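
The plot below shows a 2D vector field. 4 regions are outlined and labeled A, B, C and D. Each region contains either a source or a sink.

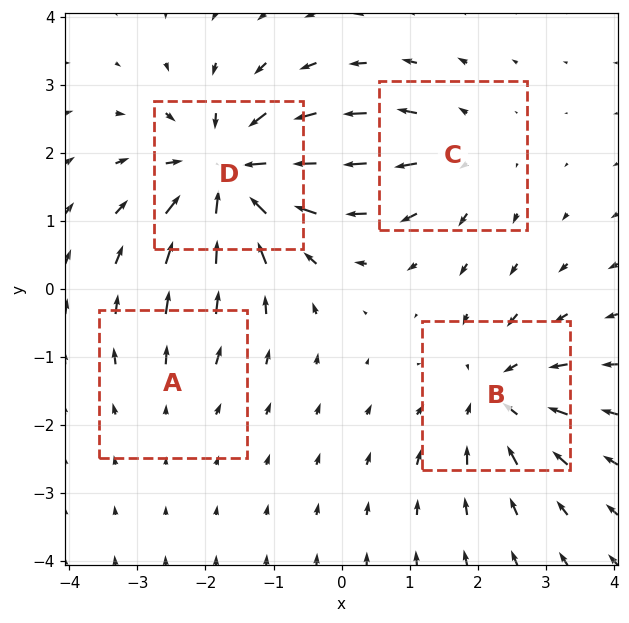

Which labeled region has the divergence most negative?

D

Divergence at each region's feature centre — A: about +2, B: about -5, C: about +4, D: about -7. Region D is most negative.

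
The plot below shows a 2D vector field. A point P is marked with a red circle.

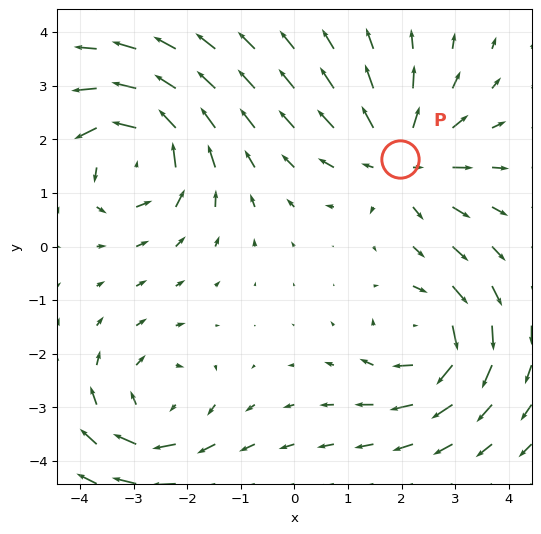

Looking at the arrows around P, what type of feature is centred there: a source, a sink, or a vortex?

At P (2.0, 1.6) the arrows spread outward. Divergence about +5, curl ≈0 — positive divergence with near-zero curl is a source.

source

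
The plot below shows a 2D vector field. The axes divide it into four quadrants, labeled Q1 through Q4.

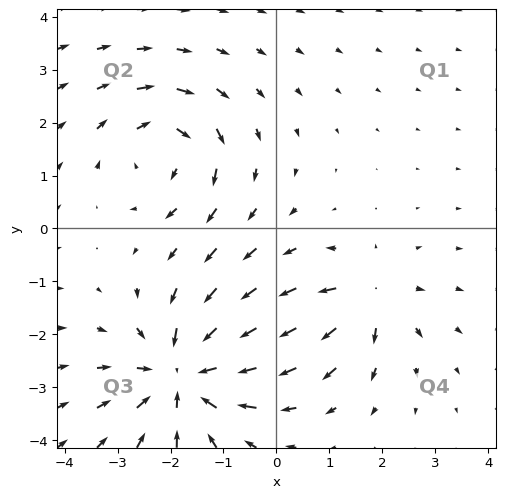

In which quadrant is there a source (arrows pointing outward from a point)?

Q4

The source sits at approximately (1.7, -1.3), which lies in quadrant Q4. The divergence there is about +4, positive as expected for a source.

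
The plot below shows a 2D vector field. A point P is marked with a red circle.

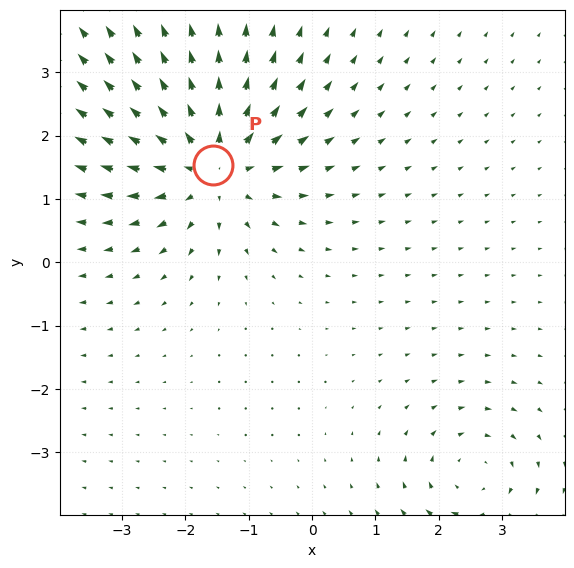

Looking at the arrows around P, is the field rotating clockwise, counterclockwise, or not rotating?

Near P at (-1.6, 1.5) the arrows show no circulation. The curl there is ≈0.

not rotating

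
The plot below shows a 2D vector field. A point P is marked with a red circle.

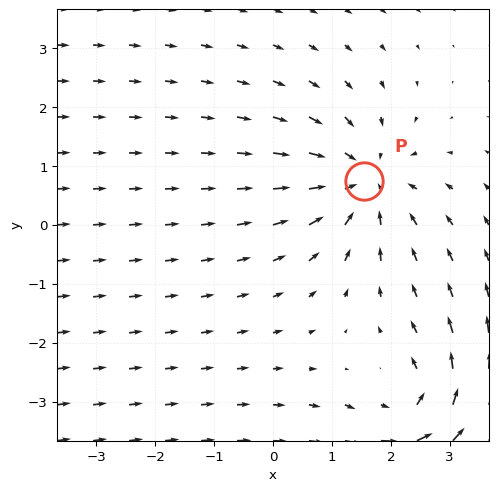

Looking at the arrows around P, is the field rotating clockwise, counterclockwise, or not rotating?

not rotating

Near P at (1.6, 0.7) the arrows show no circulation. The curl there is ≈0.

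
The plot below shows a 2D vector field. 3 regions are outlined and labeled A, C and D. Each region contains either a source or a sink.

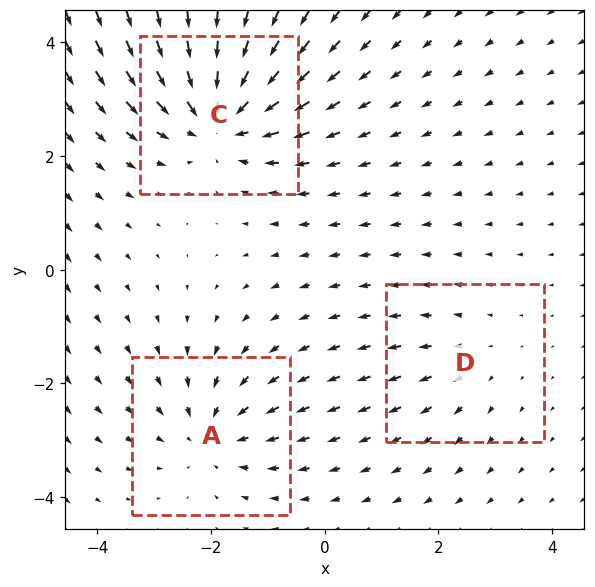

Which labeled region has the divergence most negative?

Divergence at each region's feature centre — A: about -3, C: about -5, D: about +2. Region C is most negative.

C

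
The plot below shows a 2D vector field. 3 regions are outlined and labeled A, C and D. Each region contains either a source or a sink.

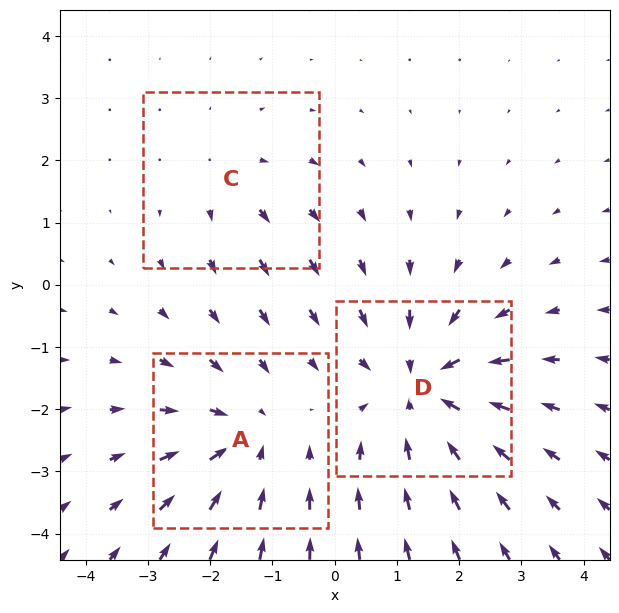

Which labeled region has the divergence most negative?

Divergence at each region's feature centre — A: about -3, C: about +2, D: about -4. Region D is most negative.

D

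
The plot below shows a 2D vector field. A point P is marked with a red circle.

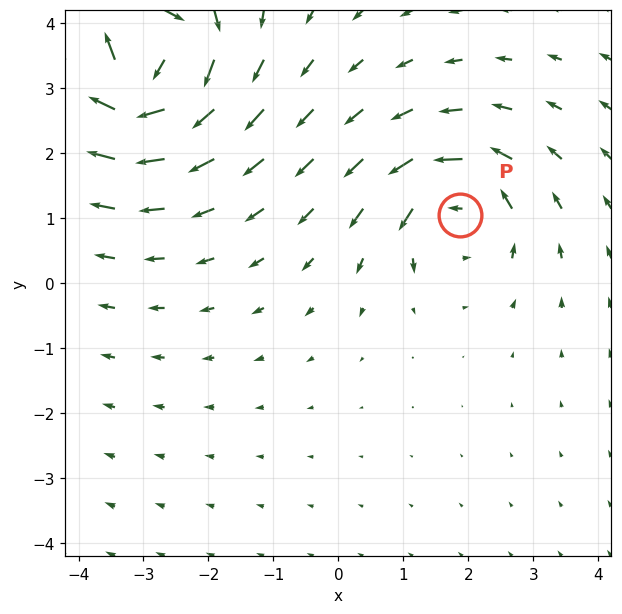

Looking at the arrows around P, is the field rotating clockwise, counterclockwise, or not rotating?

Near P at (1.9, 1.0) the arrows circulate counterclockwise. The curl (z-component) there is about +4; positive curl means counterclockwise rotation.

counterclockwise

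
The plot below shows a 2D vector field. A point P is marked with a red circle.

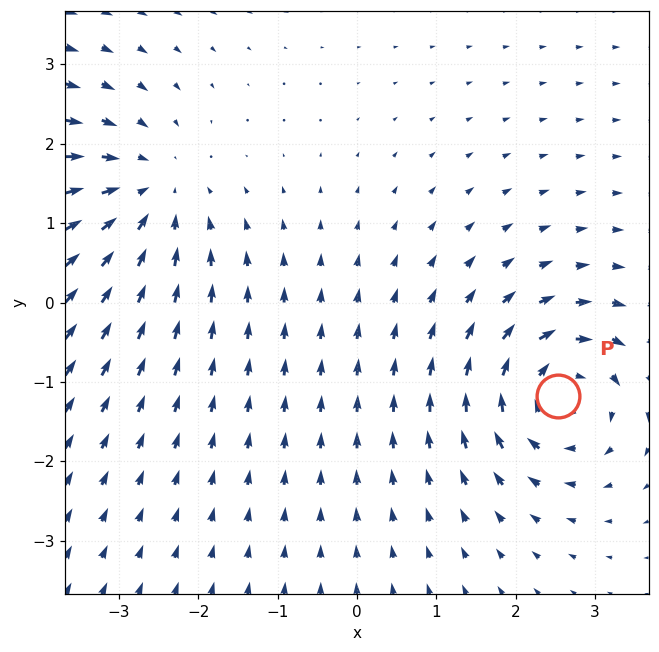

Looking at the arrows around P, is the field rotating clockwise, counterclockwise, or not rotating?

Near P at (2.5, -1.2) the arrows circulate clockwise. The curl (z-component) there is about -6; negative curl means clockwise rotation.

clockwise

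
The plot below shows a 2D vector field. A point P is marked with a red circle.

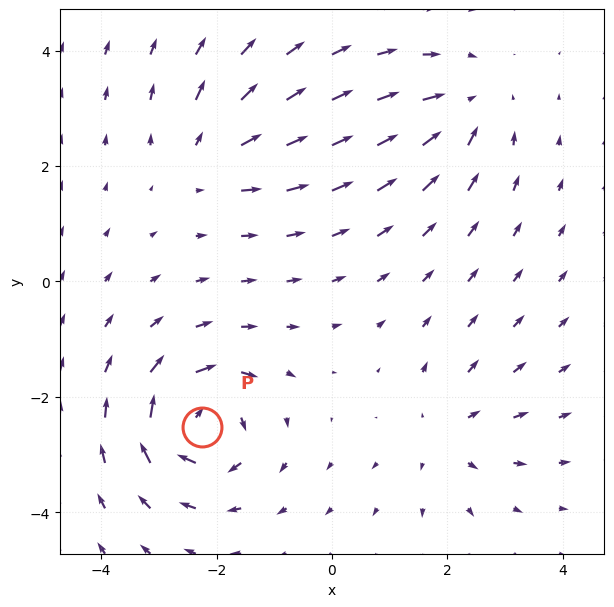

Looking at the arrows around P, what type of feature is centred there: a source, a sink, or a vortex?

vortex

At P (-2.2, -2.5) the arrows circulate clockwise. Divergence ≈0, curl about -7 — near-zero divergence with nonzero curl is a vortex.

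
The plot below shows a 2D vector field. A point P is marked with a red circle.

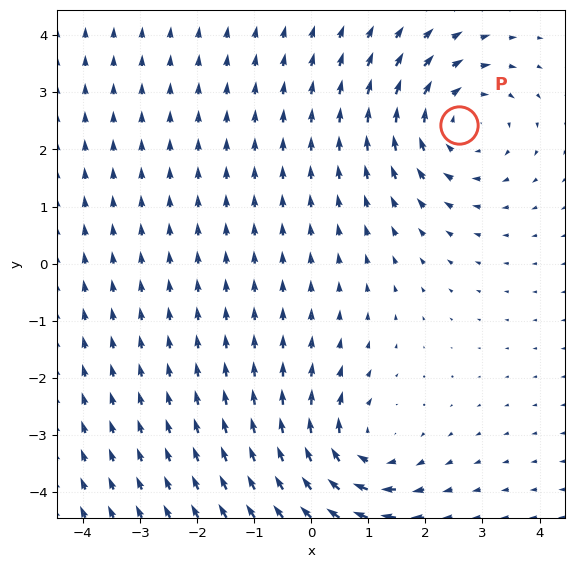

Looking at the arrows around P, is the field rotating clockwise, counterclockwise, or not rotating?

clockwise

Near P at (2.6, 2.4) the arrows circulate clockwise. The curl (z-component) there is about -4; negative curl means clockwise rotation.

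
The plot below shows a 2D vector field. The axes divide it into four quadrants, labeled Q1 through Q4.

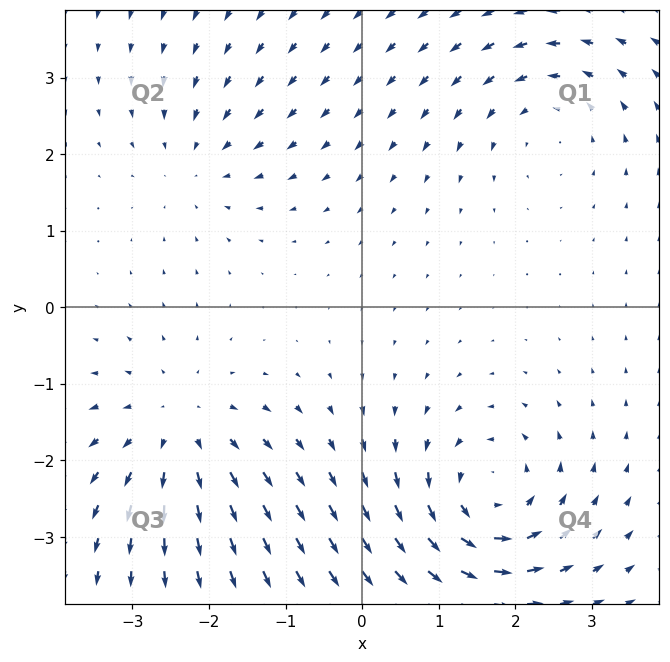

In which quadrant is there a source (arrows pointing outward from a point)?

Q3

The source sits at approximately (-2.4, -1.6), which lies in quadrant Q3. The divergence there is about +4, positive as expected for a source.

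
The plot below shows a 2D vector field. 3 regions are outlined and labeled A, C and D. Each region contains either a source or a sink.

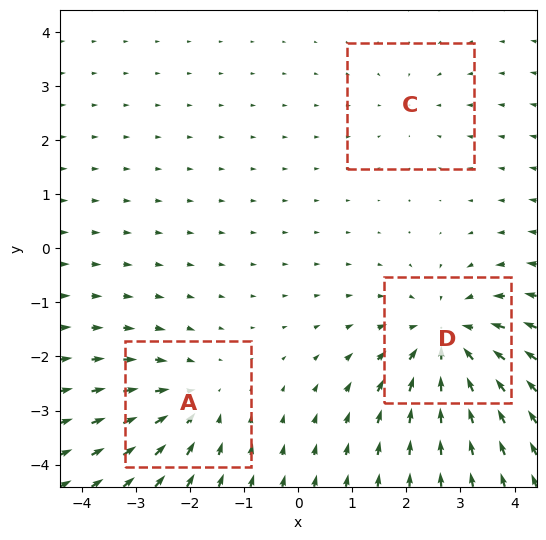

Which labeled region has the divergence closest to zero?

Divergence at each region's feature centre — A: about -3, C: about -2, D: about -5. Region C is closest to zero.

C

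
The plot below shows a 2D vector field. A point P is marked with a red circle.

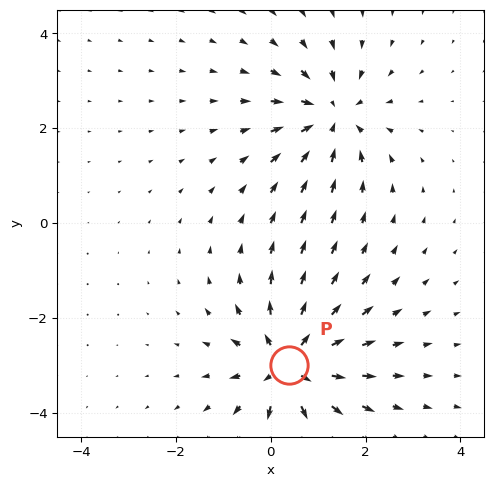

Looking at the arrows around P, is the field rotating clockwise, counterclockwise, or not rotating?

not rotating

Near P at (0.4, -3.0) the arrows show no circulation. The curl there is ≈0.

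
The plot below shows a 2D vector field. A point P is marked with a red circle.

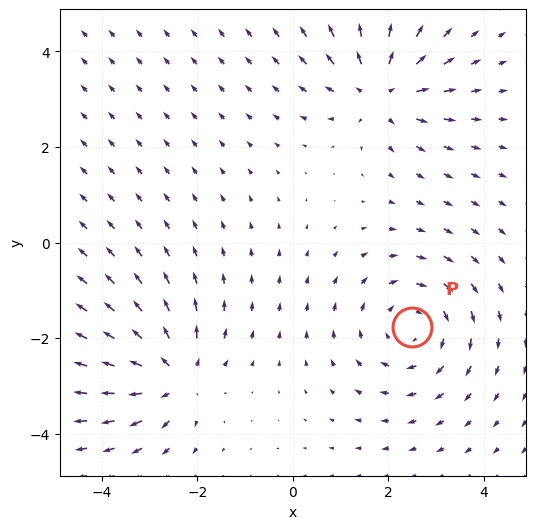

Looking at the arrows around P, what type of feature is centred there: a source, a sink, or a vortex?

vortex

At P (2.5, -1.8) the arrows circulate clockwise. Divergence ≈0, curl about -3 — near-zero divergence with nonzero curl is a vortex.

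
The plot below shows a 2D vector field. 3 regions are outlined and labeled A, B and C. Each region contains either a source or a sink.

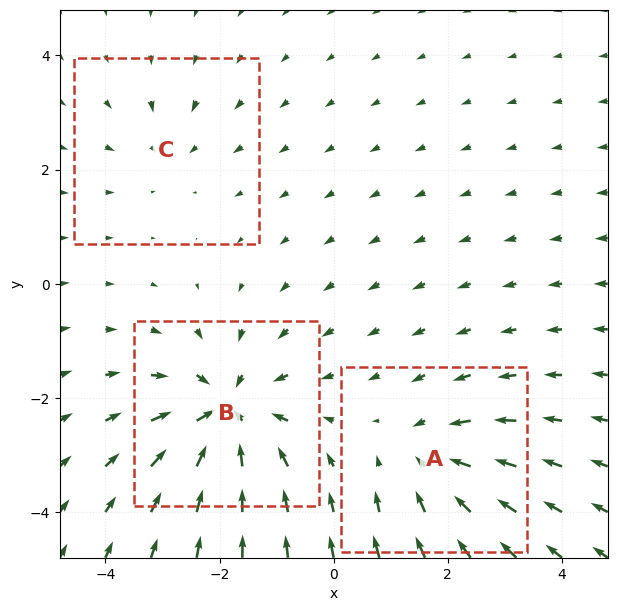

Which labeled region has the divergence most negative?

Divergence at each region's feature centre — A: about -3, B: about -5, C: about -2. Region B is most negative.

B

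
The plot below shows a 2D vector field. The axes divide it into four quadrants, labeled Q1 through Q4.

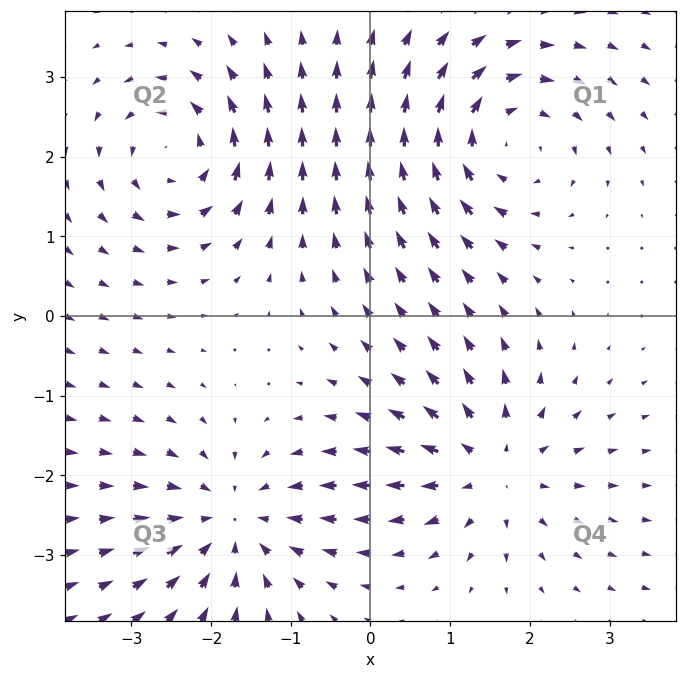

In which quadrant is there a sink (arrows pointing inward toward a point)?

Q3

The sink sits at approximately (-1.7, -2.6), which lies in quadrant Q3. The divergence there is about -4, negative as expected for a sink.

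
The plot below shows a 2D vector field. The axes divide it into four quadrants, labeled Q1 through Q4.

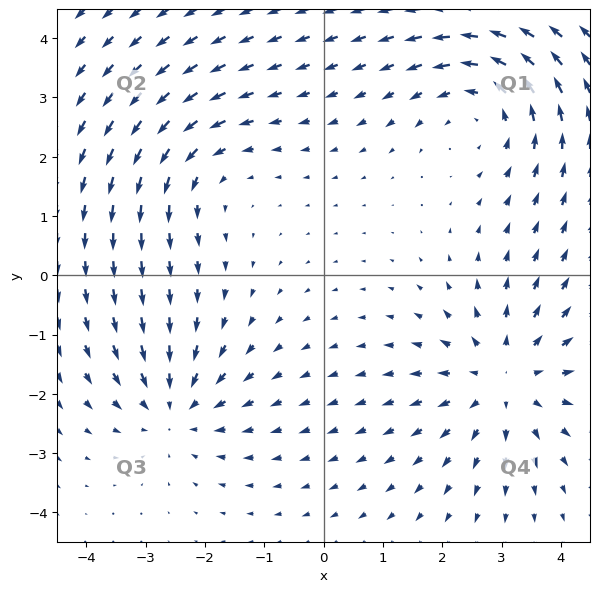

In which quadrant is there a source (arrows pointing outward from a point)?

Q4

The source sits at approximately (3.1, -1.8), which lies in quadrant Q4. The divergence there is about +4, positive as expected for a source.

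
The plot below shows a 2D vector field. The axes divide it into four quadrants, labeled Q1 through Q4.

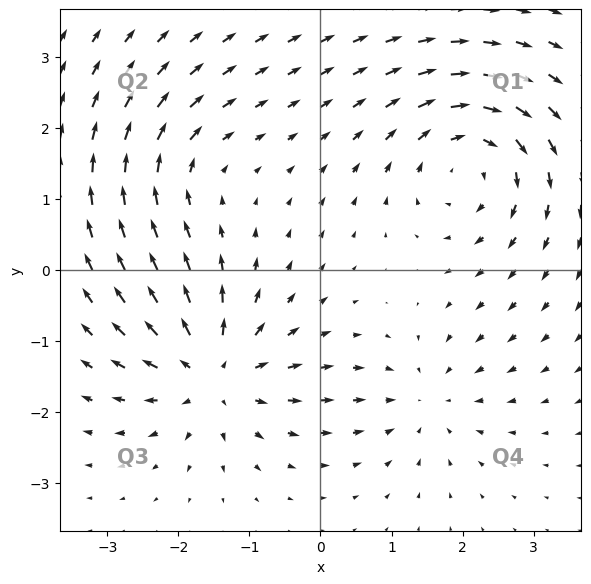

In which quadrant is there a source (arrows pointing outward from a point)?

The source sits at approximately (-1.5, -1.4), which lies in quadrant Q3. The divergence there is about +6, positive as expected for a source.

Q3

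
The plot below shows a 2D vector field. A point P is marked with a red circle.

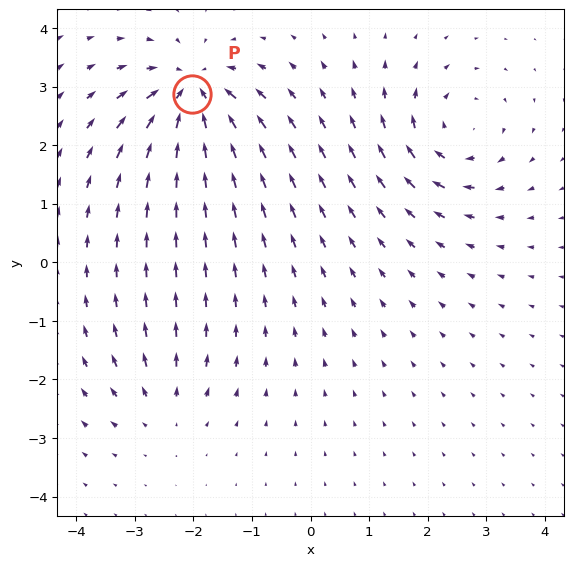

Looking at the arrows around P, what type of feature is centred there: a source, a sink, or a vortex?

At P (-2.0, 2.9) the arrows converge inward. Divergence about -7, curl ≈0 — negative divergence with near-zero curl is a sink.

sink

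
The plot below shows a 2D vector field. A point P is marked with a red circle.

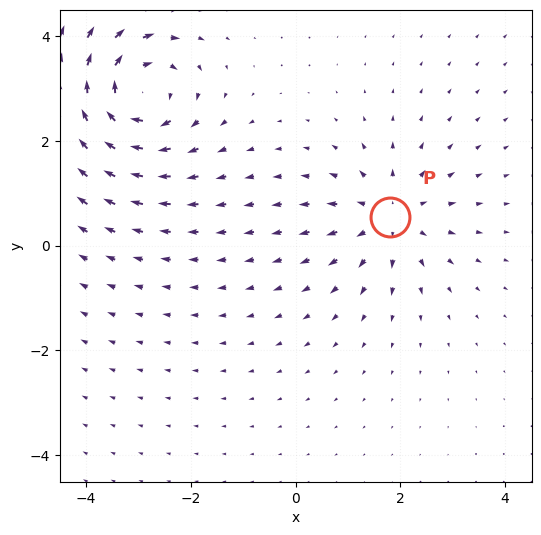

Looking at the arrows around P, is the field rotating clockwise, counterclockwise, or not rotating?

Near P at (1.8, 0.6) the arrows show no circulation. The curl there is ≈0.

not rotating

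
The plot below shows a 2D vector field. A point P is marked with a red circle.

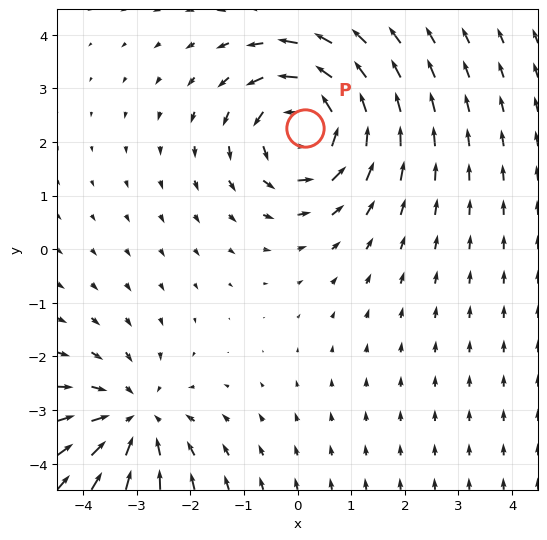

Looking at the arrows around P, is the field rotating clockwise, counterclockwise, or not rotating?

counterclockwise

Near P at (0.1, 2.3) the arrows circulate counterclockwise. The curl (z-component) there is about +4; positive curl means counterclockwise rotation.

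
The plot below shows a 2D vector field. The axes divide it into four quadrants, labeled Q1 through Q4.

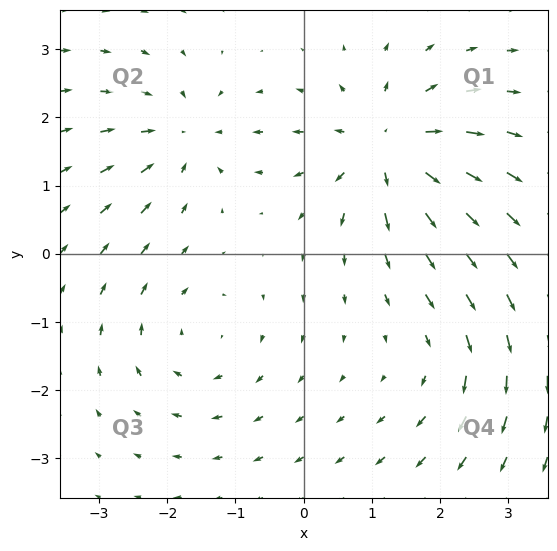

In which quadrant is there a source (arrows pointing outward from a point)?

Q1

The source sits at approximately (1.2, 1.5), which lies in quadrant Q1. The divergence there is about +6, positive as expected for a source.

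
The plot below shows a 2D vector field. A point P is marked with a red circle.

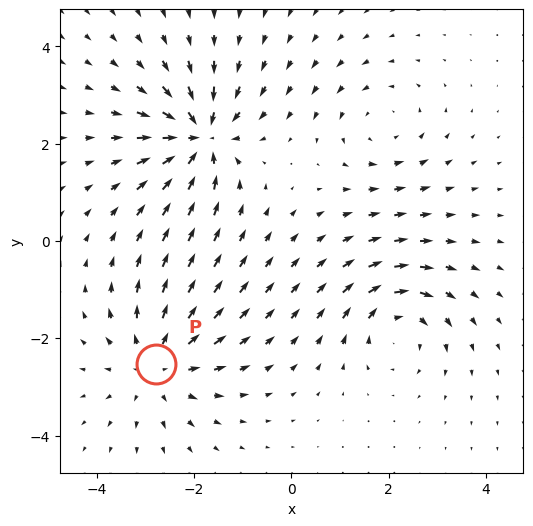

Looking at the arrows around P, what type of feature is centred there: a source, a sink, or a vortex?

At P (-2.8, -2.5) the arrows spread outward. Divergence about +3, curl ≈0 — positive divergence with near-zero curl is a source.

source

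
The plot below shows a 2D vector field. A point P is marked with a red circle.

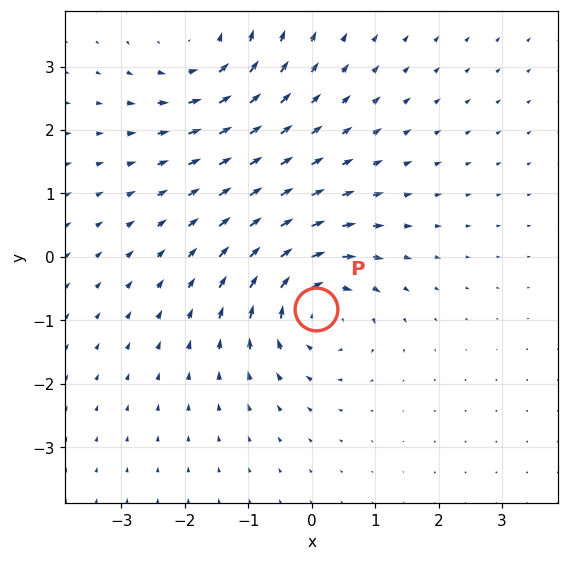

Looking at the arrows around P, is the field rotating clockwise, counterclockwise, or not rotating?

Near P at (0.1, -0.8) the arrows circulate clockwise. The curl (z-component) there is about -6; negative curl means clockwise rotation.

clockwise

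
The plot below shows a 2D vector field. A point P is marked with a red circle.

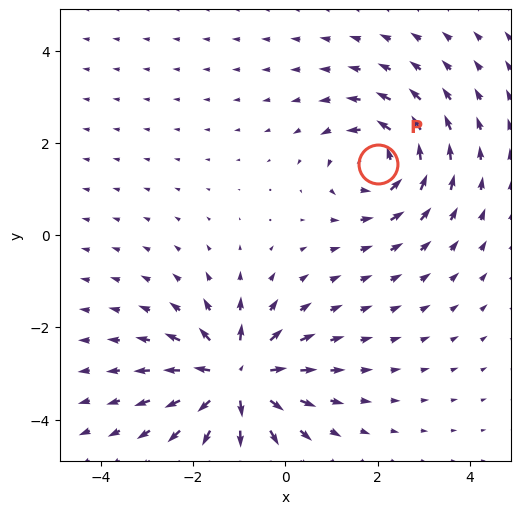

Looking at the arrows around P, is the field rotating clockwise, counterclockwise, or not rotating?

counterclockwise

Near P at (2.0, 1.5) the arrows circulate counterclockwise. The curl (z-component) there is about +4; positive curl means counterclockwise rotation.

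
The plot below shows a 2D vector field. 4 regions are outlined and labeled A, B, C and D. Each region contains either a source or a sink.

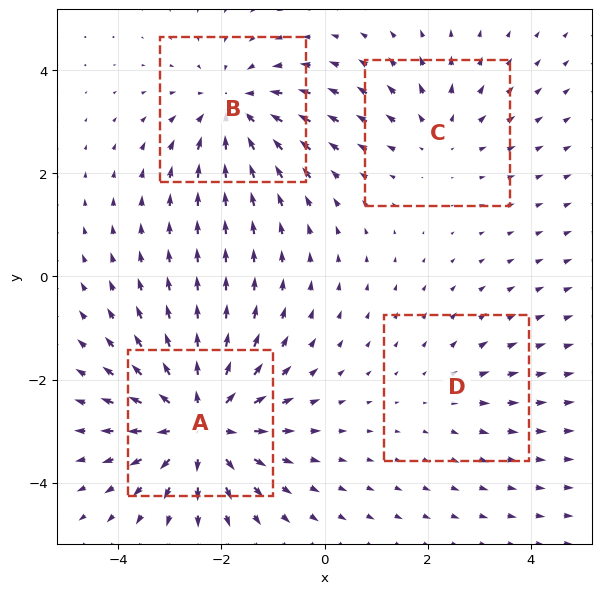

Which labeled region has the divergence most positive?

Divergence at each region's feature centre — A: about +6, B: about -4, C: about +3, D: about +2. Region A is most positive.

A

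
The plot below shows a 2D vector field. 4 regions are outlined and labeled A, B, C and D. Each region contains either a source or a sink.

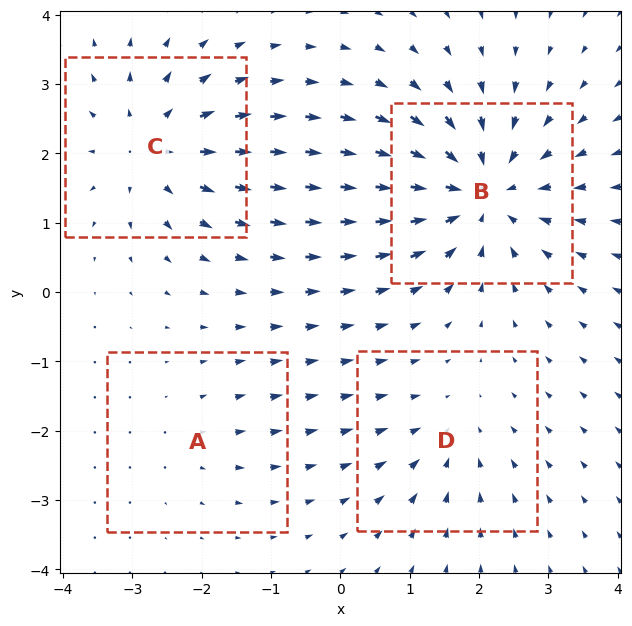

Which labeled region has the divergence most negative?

B

Divergence at each region's feature centre — A: about +2, B: about -7, C: about +5, D: about -3. Region B is most negative.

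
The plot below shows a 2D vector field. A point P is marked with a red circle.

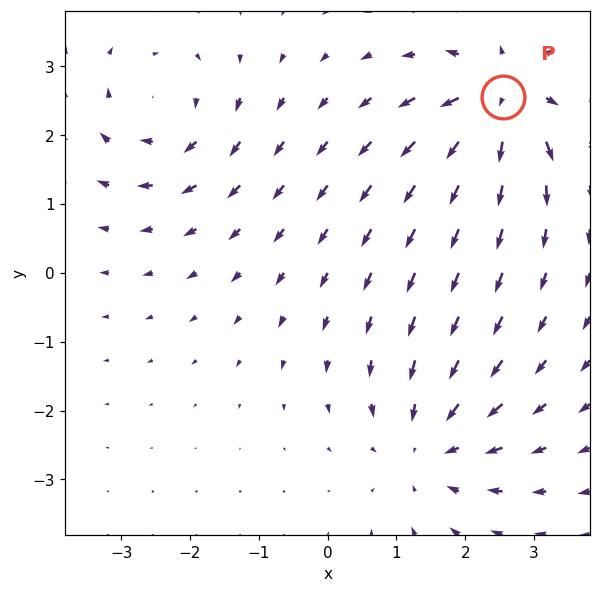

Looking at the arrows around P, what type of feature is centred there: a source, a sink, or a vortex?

At P (2.5, 2.6) the arrows spread outward. Divergence about +7, curl ≈0 — positive divergence with near-zero curl is a source.

source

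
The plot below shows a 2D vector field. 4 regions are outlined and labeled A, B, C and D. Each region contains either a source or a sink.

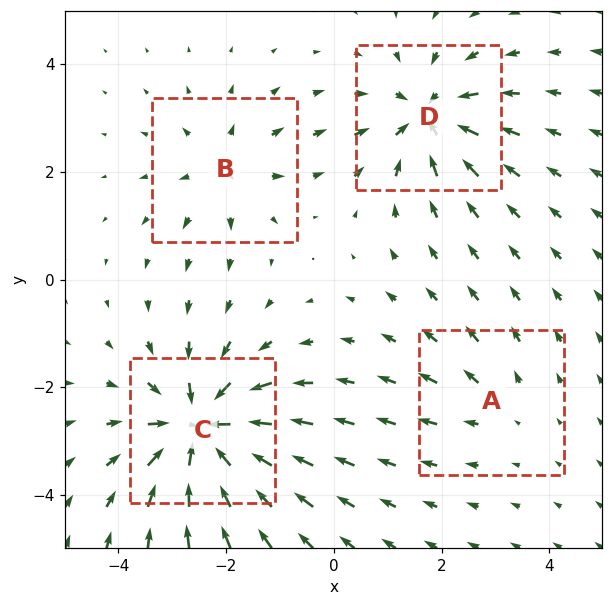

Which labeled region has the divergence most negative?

Divergence at each region's feature centre — A: about +2, B: about +4, C: about -8, D: about -6. Region C is most negative.

C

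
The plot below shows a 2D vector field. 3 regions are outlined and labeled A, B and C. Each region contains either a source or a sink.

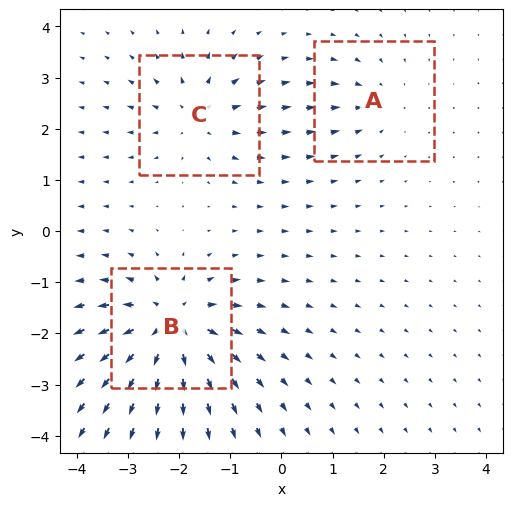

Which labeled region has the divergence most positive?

Divergence at each region's feature centre — A: about -2, B: about +6, C: about +4. Region B is most positive.

B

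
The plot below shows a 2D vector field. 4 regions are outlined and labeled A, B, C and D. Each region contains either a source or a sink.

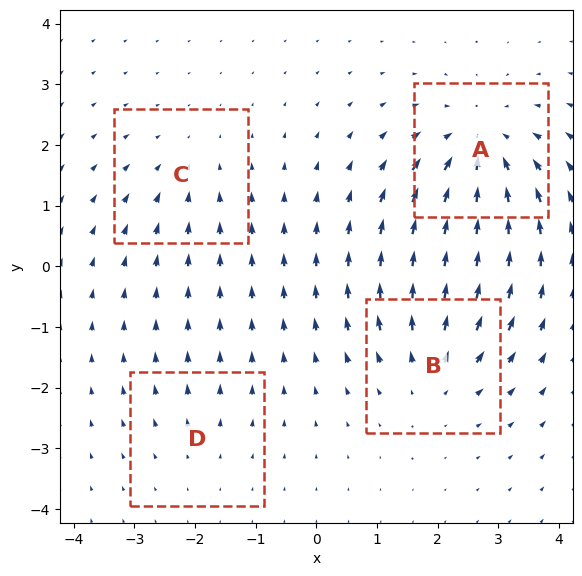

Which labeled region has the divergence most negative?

A

Divergence at each region's feature centre — A: about -6, B: about +4, C: about -3, D: about +2. Region A is most negative.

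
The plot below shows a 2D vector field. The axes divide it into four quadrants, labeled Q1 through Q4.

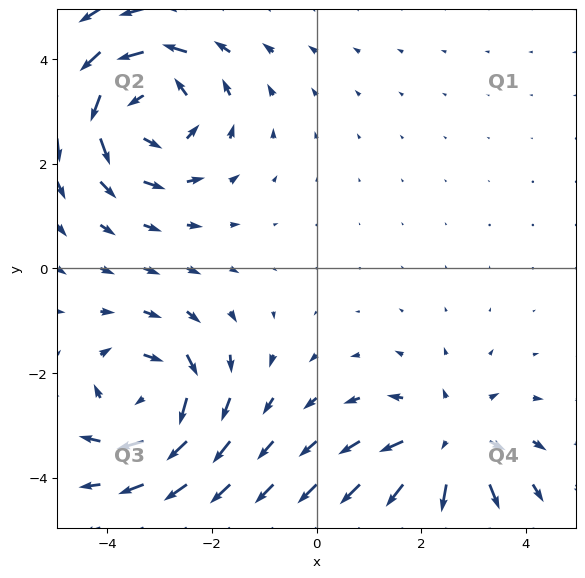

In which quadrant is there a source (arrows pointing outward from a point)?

The source sits at approximately (2.5, -3.4), which lies in quadrant Q4. The divergence there is about +3, positive as expected for a source.

Q4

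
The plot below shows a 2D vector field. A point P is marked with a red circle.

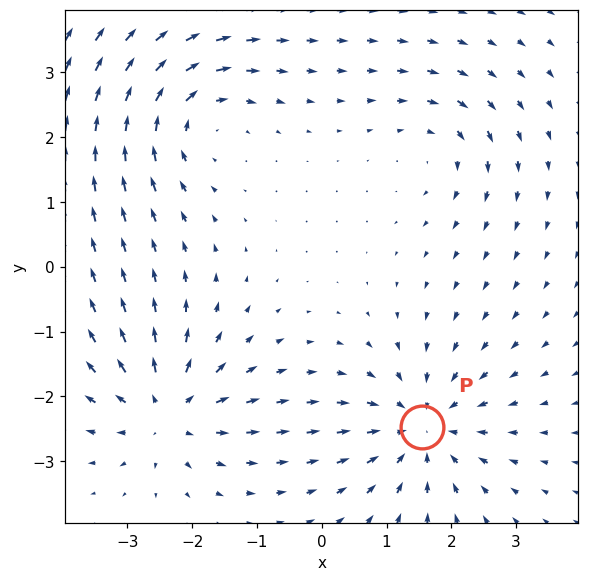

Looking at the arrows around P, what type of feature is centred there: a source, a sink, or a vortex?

sink

At P (1.6, -2.5) the arrows converge inward. Divergence about -5, curl ≈0 — negative divergence with near-zero curl is a sink.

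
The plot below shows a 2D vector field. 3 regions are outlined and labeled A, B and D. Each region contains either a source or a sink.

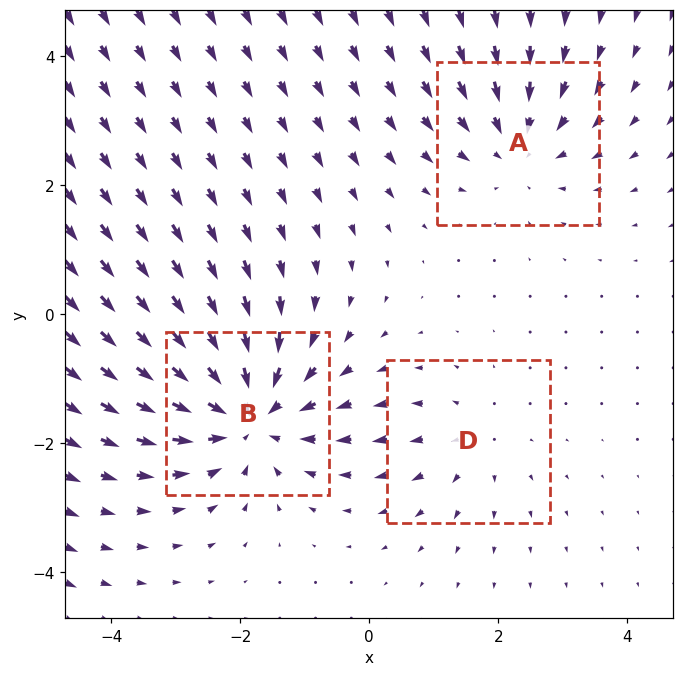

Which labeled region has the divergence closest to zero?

D

Divergence at each region's feature centre — A: about -3, B: about -5, D: about +2. Region D is closest to zero.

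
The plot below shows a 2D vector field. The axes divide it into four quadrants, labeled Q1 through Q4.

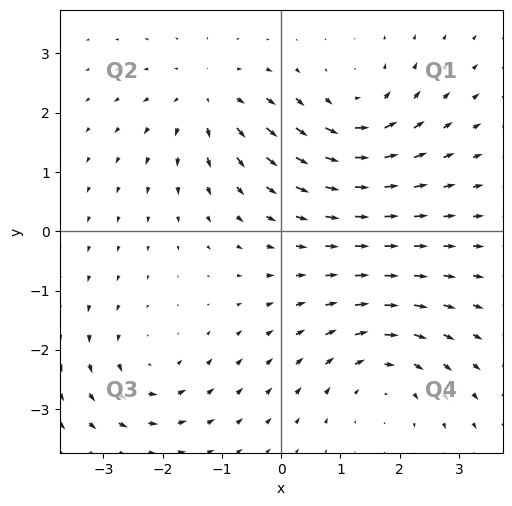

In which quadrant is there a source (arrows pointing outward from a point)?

Q2

The source sits at approximately (-1.2, 2.2), which lies in quadrant Q2. The divergence there is about +4, positive as expected for a source.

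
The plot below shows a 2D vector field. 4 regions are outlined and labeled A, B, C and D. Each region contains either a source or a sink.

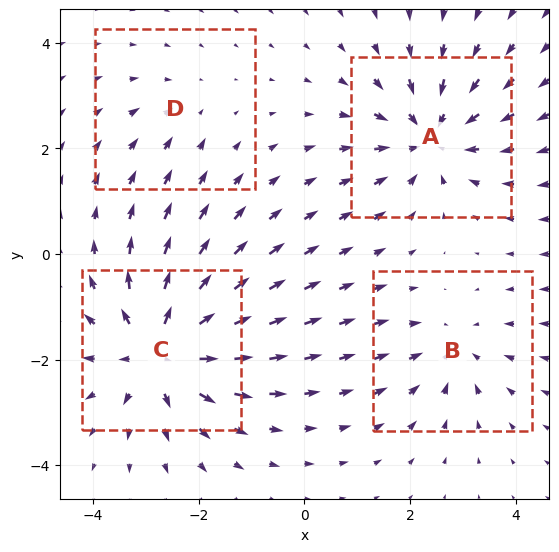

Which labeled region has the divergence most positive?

Divergence at each region's feature centre — A: about -5, B: about -3, C: about +6, D: about -2. Region C is most positive.

C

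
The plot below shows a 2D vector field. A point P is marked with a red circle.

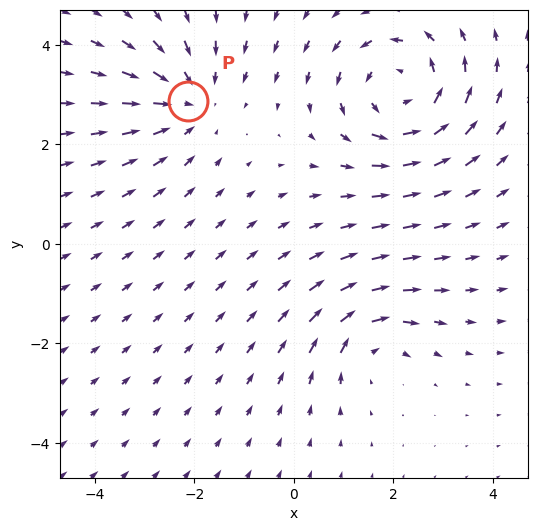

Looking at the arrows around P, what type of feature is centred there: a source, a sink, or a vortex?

At P (-2.1, 2.9) the arrows converge inward. Divergence about -3, curl ≈0 — negative divergence with near-zero curl is a sink.

sink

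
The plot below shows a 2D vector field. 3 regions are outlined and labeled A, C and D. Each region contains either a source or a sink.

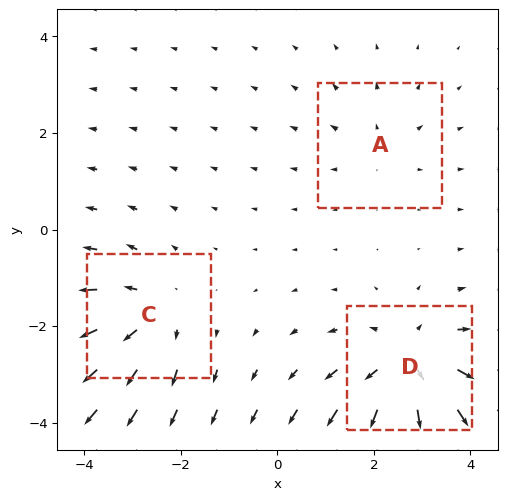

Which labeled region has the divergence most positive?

Divergence at each region's feature centre — A: about +2, C: about +3, D: about +4. Region D is most positive.

D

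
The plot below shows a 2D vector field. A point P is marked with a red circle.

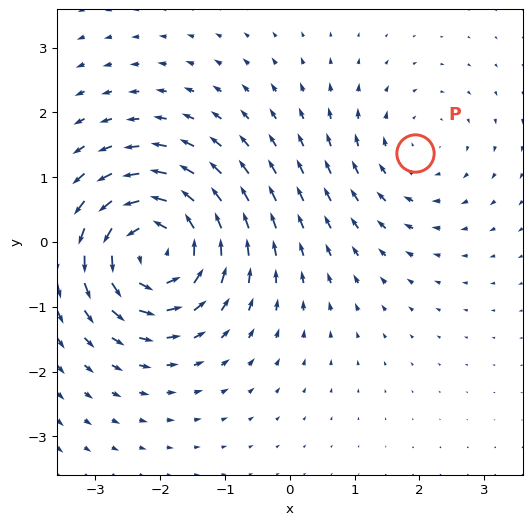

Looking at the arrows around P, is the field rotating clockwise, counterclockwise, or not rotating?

Near P at (1.9, 1.4) the arrows circulate clockwise. The curl (z-component) there is about -2; negative curl means clockwise rotation.

clockwise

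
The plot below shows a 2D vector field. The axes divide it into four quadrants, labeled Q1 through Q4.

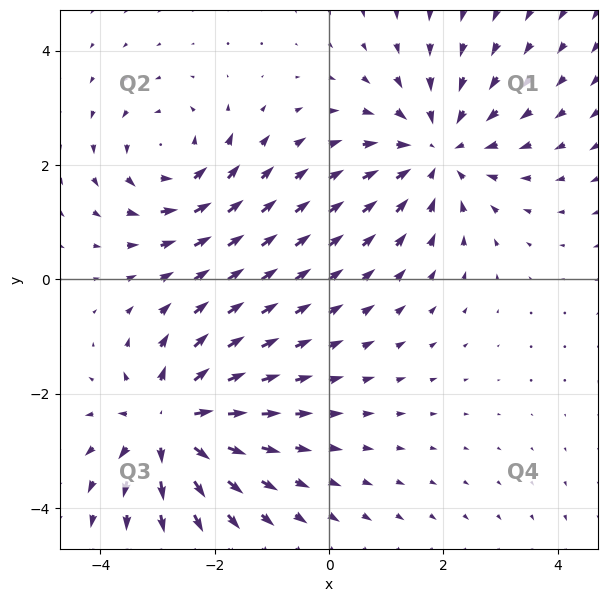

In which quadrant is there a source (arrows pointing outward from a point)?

The source sits at approximately (-2.8, -2.5), which lies in quadrant Q3. The divergence there is about +5, positive as expected for a source.

Q3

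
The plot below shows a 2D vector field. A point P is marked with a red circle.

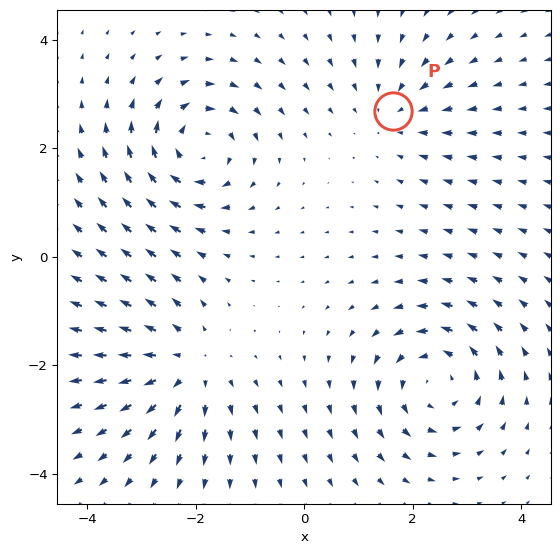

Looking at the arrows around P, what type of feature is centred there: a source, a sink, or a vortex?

sink

At P (1.6, 2.7) the arrows converge inward. Divergence about -2, curl ≈0 — negative divergence with near-zero curl is a sink.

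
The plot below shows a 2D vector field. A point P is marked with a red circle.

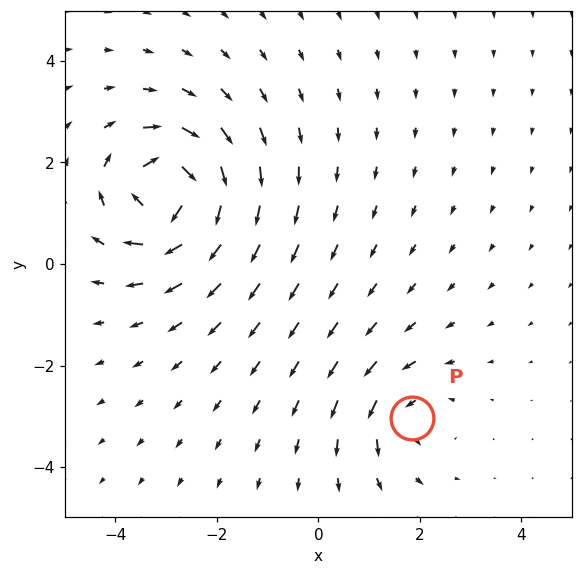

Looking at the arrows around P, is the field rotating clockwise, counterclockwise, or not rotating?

counterclockwise

Near P at (1.9, -3.0) the arrows circulate counterclockwise. The curl (z-component) there is about +3; positive curl means counterclockwise rotation.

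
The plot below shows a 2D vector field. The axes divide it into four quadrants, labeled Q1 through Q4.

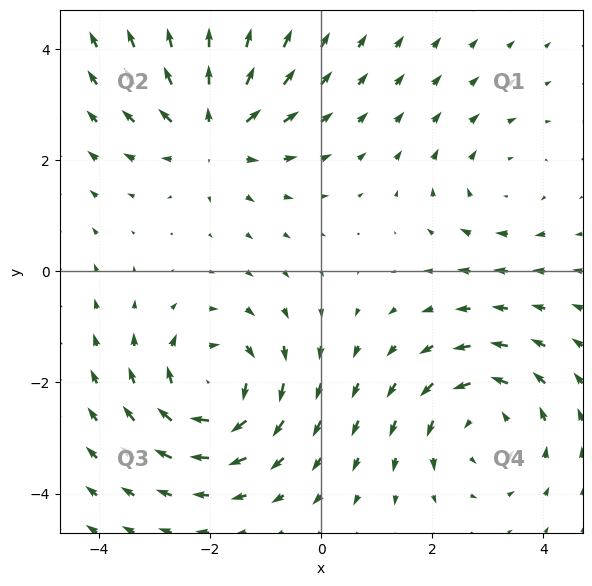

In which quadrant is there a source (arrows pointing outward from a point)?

The source sits at approximately (-1.9, 2.5), which lies in quadrant Q2. The divergence there is about +5, positive as expected for a source.

Q2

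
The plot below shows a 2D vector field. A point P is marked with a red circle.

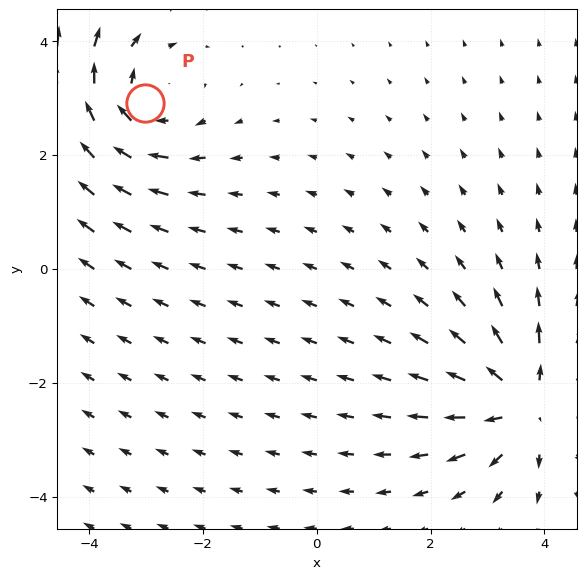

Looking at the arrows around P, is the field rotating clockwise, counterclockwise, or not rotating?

Near P at (-3.0, 2.9) the arrows circulate clockwise. The curl (z-component) there is about -3; negative curl means clockwise rotation.

clockwise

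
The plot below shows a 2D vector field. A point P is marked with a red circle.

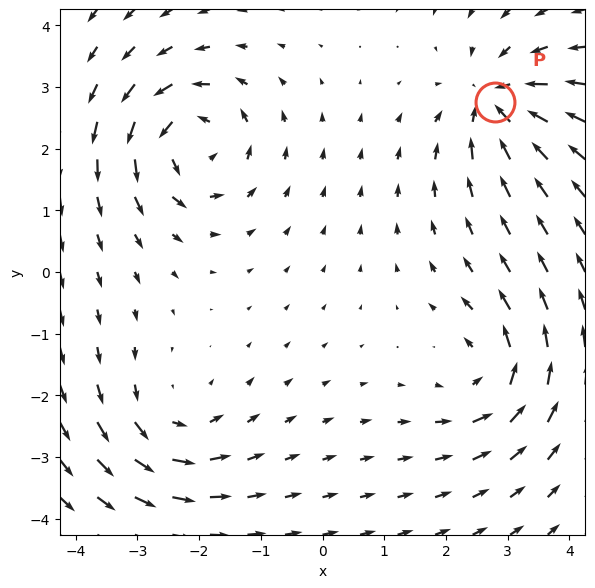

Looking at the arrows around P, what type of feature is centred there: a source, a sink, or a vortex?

At P (2.8, 2.8) the arrows converge inward. Divergence about -6, curl ≈0 — negative divergence with near-zero curl is a sink.

sink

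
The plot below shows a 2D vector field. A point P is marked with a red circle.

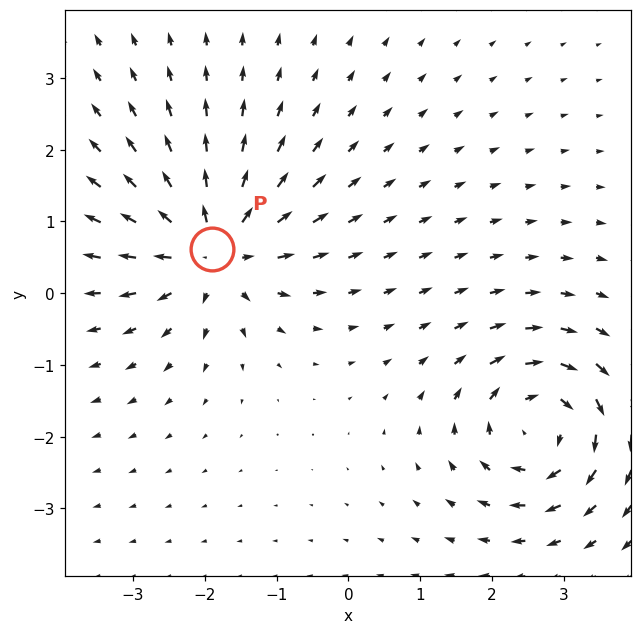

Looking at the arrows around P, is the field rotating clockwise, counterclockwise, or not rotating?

Near P at (-1.9, 0.6) the arrows show no circulation. The curl there is ≈0.

not rotating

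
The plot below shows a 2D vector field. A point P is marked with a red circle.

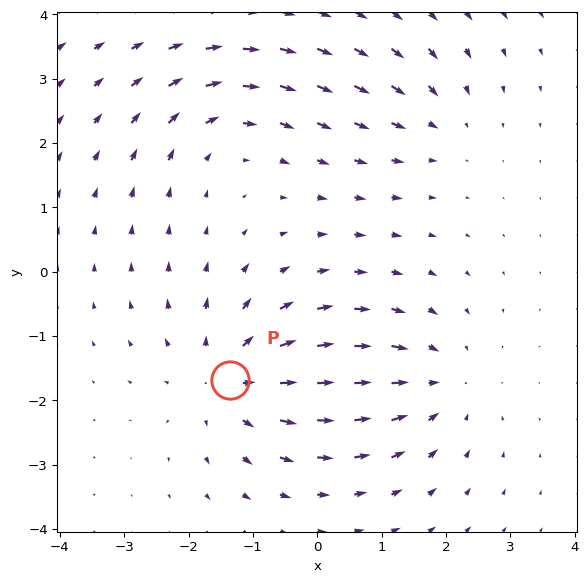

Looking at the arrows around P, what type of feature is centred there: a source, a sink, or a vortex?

At P (-1.4, -1.7) the arrows spread outward. Divergence about +5, curl ≈0 — positive divergence with near-zero curl is a source.

source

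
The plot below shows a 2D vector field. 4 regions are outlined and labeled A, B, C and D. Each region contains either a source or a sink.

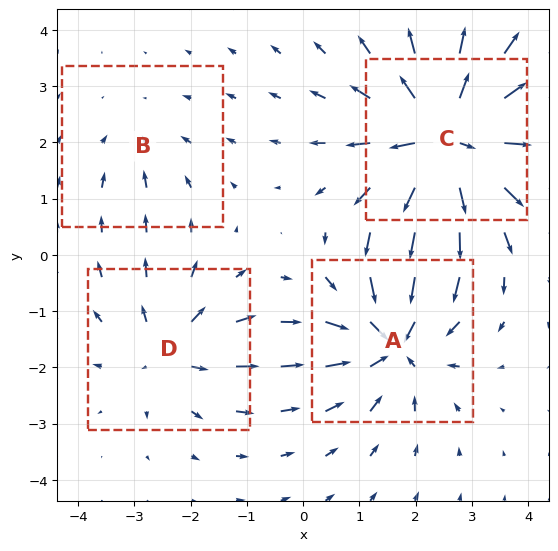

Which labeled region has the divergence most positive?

C

Divergence at each region's feature centre — A: about -6, B: about -2, C: about +8, D: about +4. Region C is most positive.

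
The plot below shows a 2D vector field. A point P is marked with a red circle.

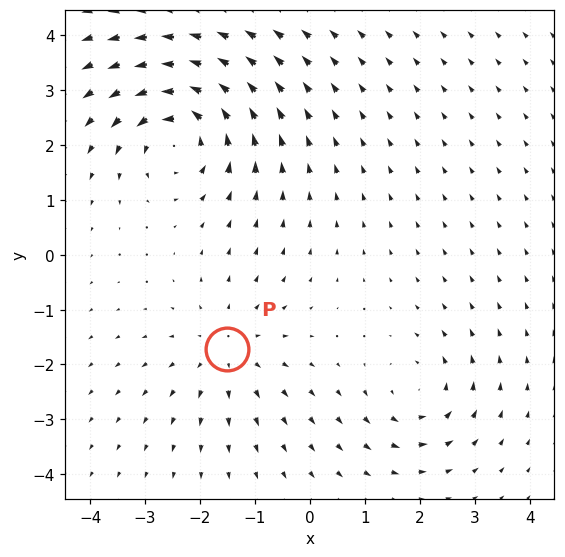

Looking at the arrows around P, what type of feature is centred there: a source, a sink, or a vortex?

source

At P (-1.5, -1.7) the arrows spread outward. Divergence about +3, curl ≈0 — positive divergence with near-zero curl is a source.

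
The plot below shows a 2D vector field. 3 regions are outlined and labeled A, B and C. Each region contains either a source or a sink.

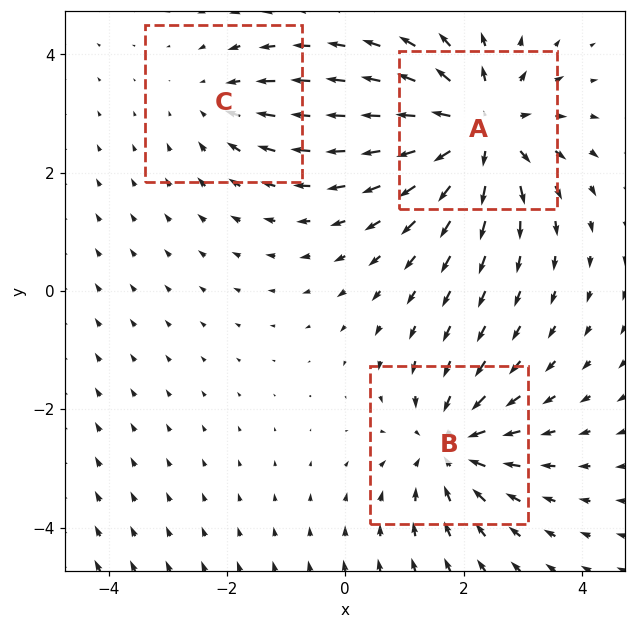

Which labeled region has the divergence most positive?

A

Divergence at each region's feature centre — A: about +5, B: about -4, C: about -2. Region A is most positive.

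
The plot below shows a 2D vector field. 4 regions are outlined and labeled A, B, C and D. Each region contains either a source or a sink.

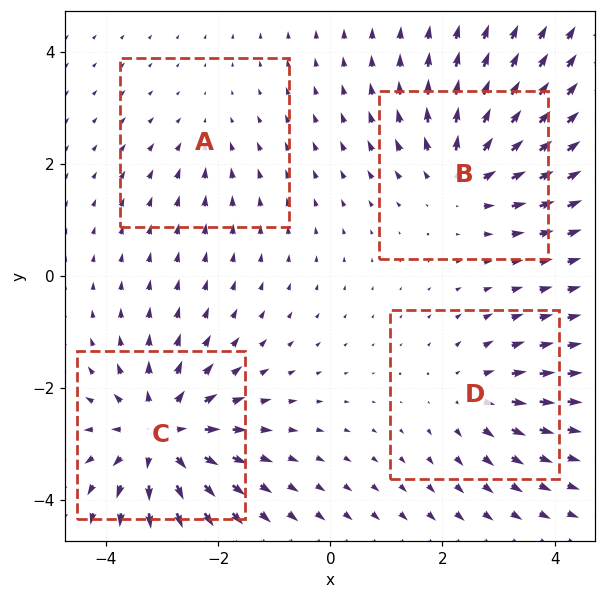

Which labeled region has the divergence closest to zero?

Divergence at each region's feature centre — A: about -2, B: about +5, C: about +7, D: about +4. Region A is closest to zero.

A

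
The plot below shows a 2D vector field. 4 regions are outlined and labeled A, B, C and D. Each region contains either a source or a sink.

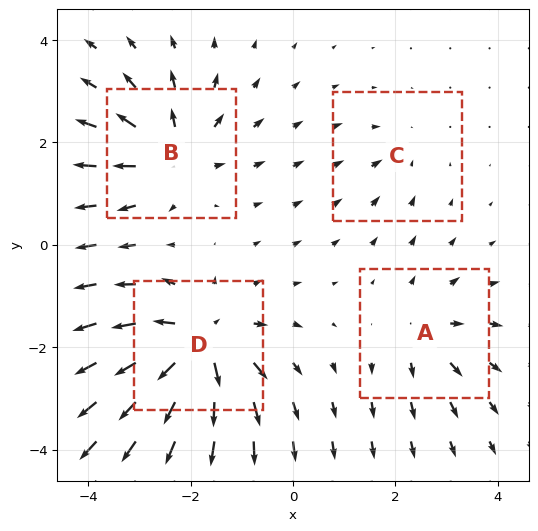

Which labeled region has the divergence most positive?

D

Divergence at each region's feature centre — A: about +4, B: about +6, C: about -2, D: about +8. Region D is most positive.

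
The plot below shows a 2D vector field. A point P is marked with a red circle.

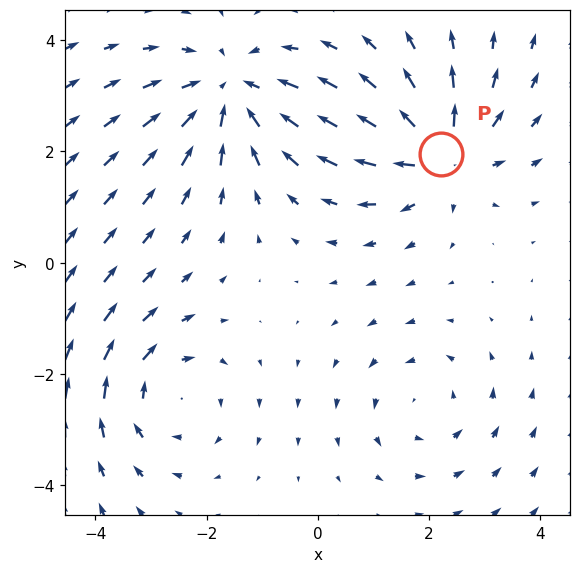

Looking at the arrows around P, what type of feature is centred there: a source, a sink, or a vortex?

At P (2.2, 1.9) the arrows spread outward. Divergence about +5, curl ≈0 — positive divergence with near-zero curl is a source.

source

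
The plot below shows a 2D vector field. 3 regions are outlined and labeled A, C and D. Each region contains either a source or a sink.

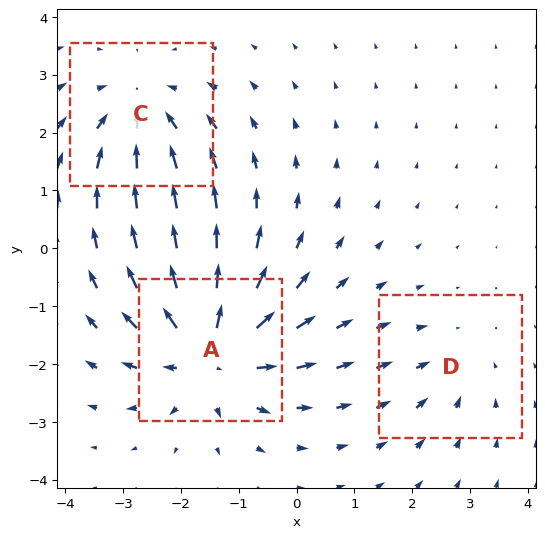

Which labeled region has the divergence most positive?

Divergence at each region's feature centre — A: about +5, C: about -3, D: about -2. Region A is most positive.

A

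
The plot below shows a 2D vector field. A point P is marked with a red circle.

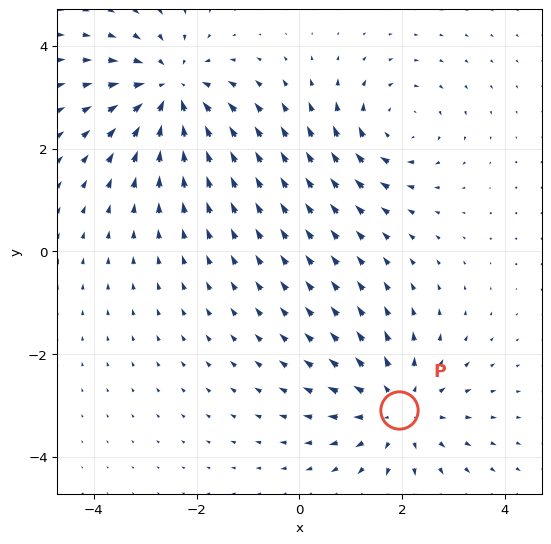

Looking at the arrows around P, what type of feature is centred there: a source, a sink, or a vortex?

At P (1.9, -3.1) the arrows spread outward. Divergence about +4, curl ≈0 — positive divergence with near-zero curl is a source.

source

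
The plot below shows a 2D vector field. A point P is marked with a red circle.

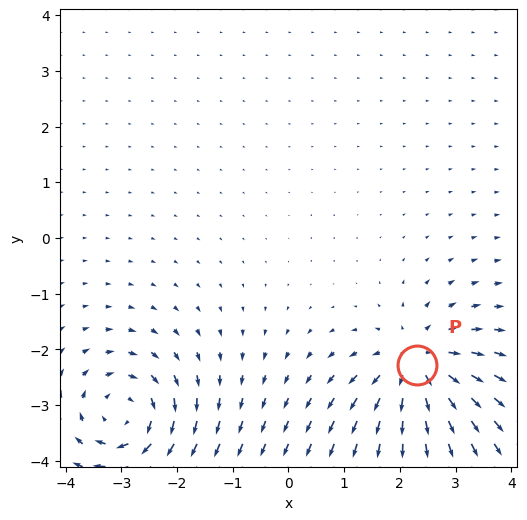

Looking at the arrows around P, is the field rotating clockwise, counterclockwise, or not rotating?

Near P at (2.3, -2.3) the arrows show no circulation. The curl there is ≈0.

not rotating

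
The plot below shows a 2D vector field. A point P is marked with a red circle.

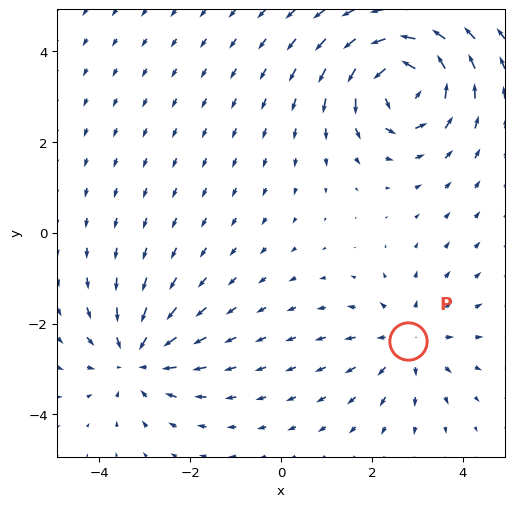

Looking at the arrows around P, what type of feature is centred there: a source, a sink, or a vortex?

At P (2.8, -2.4) the arrows spread outward. Divergence about +3, curl ≈0 — positive divergence with near-zero curl is a source.

source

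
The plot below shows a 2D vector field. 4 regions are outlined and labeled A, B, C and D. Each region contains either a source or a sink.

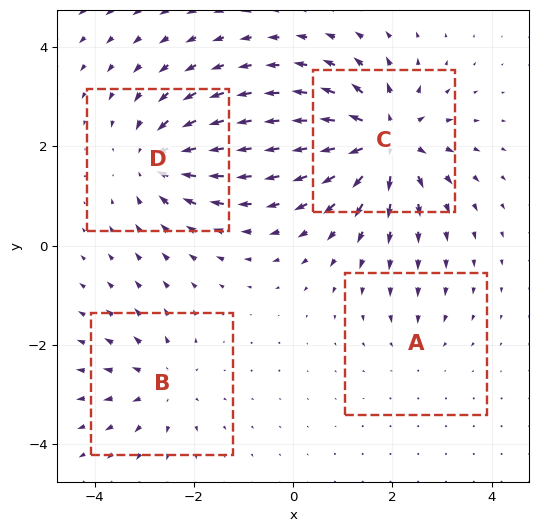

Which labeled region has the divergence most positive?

C

Divergence at each region's feature centre — A: about -2, B: about +4, C: about +8, D: about -6. Region C is most positive.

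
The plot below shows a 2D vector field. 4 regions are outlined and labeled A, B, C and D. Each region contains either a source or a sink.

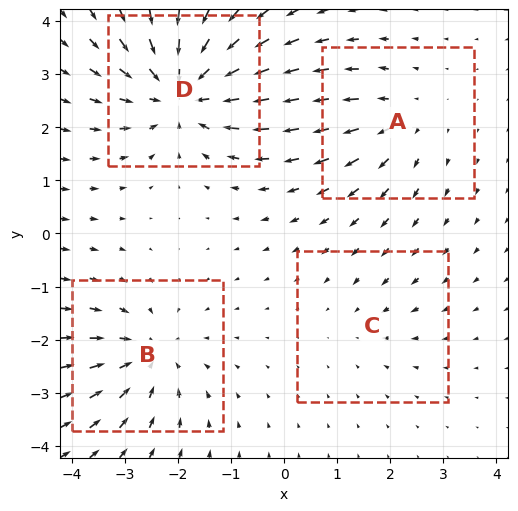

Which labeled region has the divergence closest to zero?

C

Divergence at each region's feature centre — A: about +3, B: about -4, C: about -2, D: about -6. Region C is closest to zero.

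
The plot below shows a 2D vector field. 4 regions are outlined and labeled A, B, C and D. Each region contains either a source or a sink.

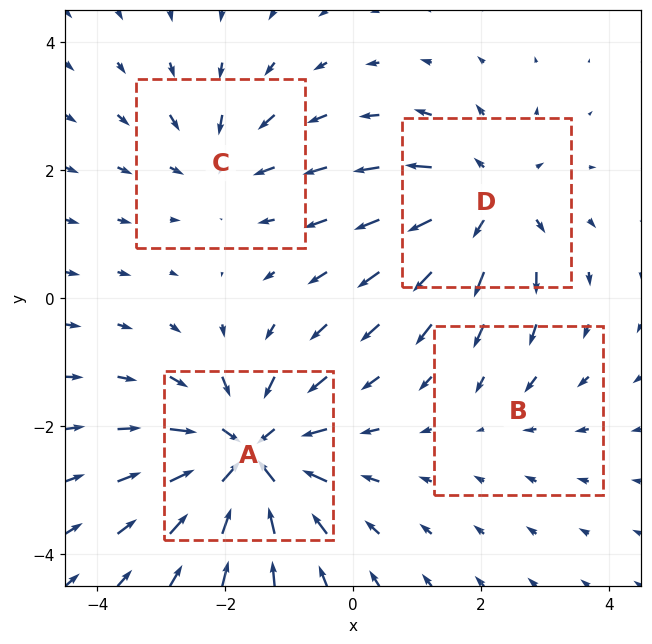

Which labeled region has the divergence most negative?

Divergence at each region's feature centre — A: about -7, B: about -2, C: about -4, D: about +5. Region A is most negative.

A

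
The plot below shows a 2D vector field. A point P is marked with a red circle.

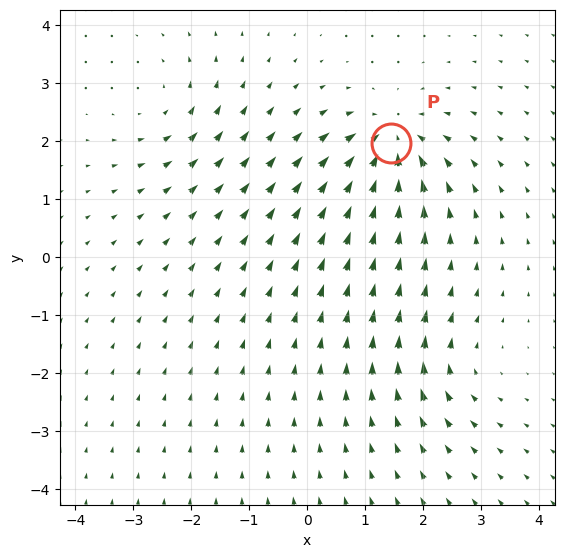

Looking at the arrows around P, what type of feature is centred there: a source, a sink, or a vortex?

sink

At P (1.5, 2.0) the arrows converge inward. Divergence about -6, curl ≈0 — negative divergence with near-zero curl is a sink.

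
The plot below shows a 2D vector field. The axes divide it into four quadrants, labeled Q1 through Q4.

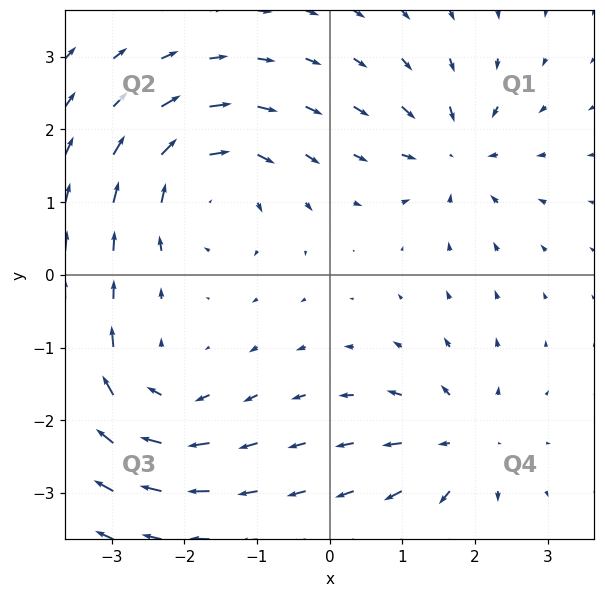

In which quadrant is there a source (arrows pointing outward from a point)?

Q4

The source sits at approximately (1.8, -2.3), which lies in quadrant Q4. The divergence there is about +5, positive as expected for a source.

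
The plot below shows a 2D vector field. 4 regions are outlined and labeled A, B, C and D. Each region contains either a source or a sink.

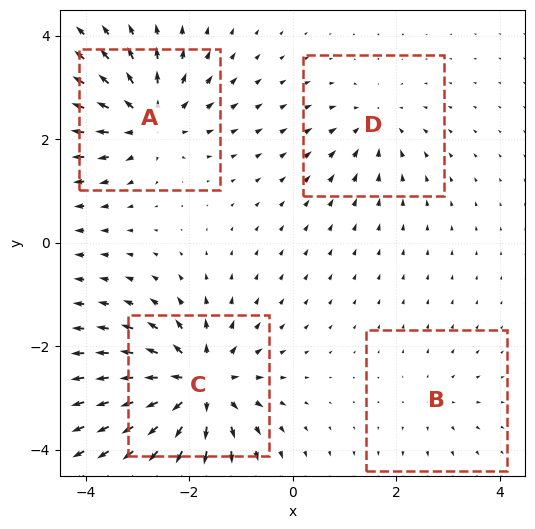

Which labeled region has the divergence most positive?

C

Divergence at each region's feature centre — A: about +6, B: about +3, C: about +8, D: about -4. Region C is most positive.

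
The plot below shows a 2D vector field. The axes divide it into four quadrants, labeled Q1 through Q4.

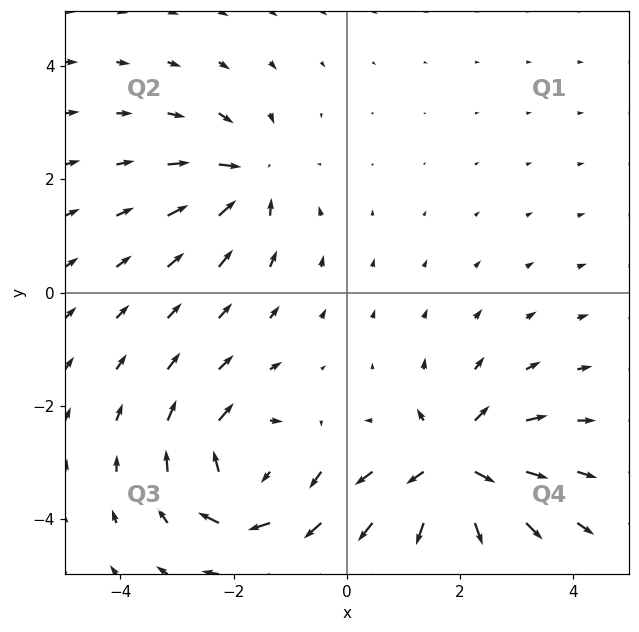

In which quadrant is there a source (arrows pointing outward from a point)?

Q4

The source sits at approximately (1.9, -3.1), which lies in quadrant Q4. The divergence there is about +6, positive as expected for a source.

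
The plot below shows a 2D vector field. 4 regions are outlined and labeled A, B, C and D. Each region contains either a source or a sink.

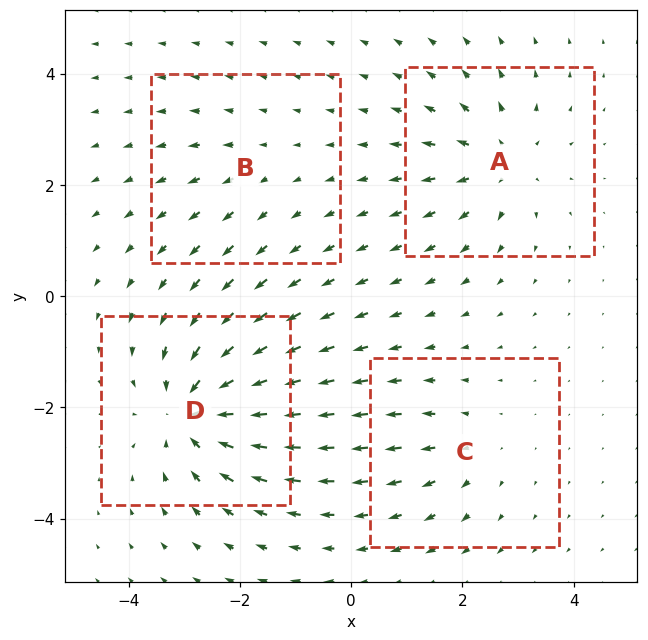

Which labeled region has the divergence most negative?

D

Divergence at each region's feature centre — A: about +5, B: about +2, C: about +3, D: about -7. Region D is most negative.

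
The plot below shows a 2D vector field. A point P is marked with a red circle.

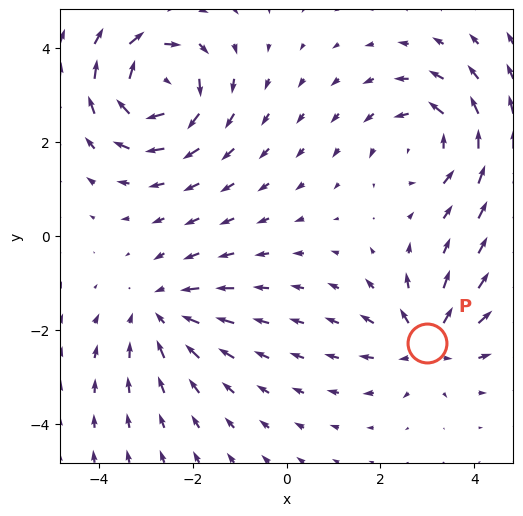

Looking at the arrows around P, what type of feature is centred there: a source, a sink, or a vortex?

source

At P (3.0, -2.3) the arrows spread outward. Divergence about +4, curl ≈0 — positive divergence with near-zero curl is a source.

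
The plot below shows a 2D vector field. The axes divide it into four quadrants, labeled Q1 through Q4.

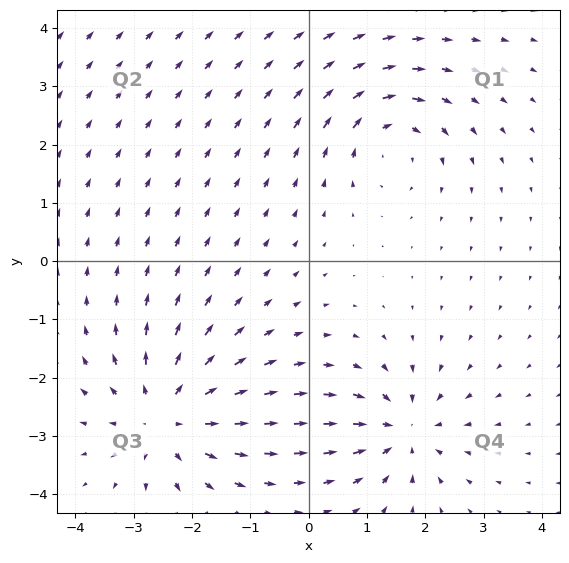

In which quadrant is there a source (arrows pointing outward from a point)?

Q3

The source sits at approximately (-2.4, -2.7), which lies in quadrant Q3. The divergence there is about +4, positive as expected for a source.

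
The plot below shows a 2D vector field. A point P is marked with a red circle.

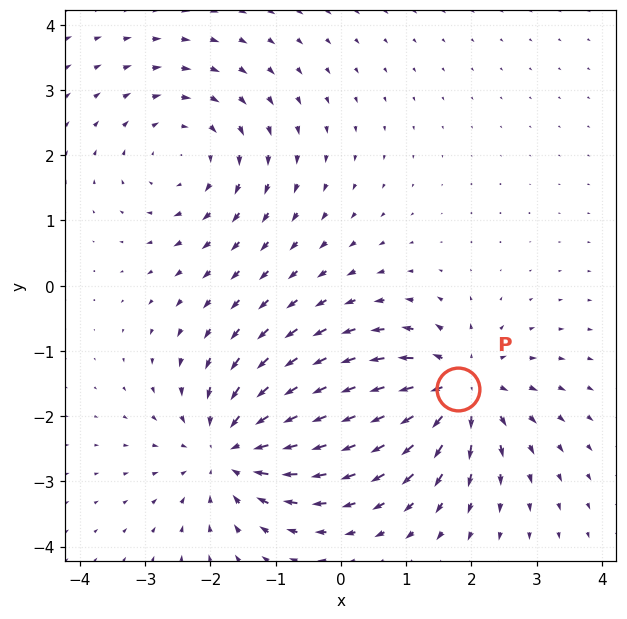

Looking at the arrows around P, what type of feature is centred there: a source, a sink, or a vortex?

source

At P (1.8, -1.6) the arrows spread outward. Divergence about +5, curl ≈0 — positive divergence with near-zero curl is a source.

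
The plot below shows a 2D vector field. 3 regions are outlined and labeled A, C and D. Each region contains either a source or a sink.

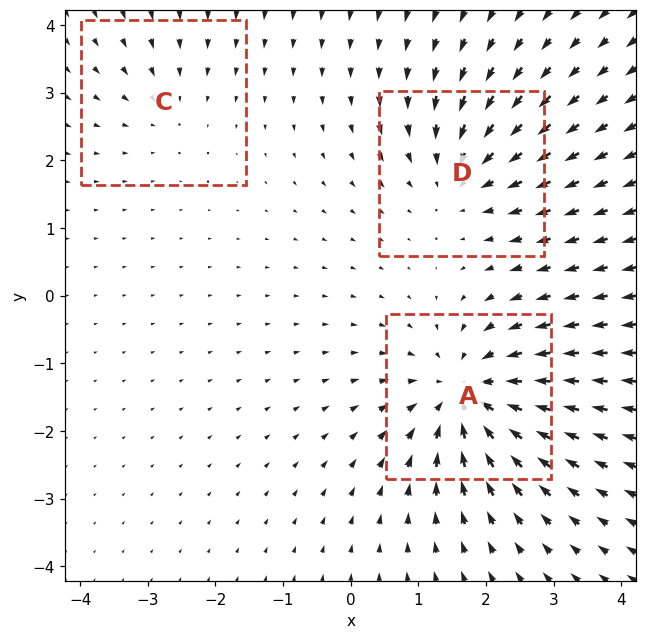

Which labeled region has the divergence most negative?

Divergence at each region's feature centre — A: about -6, C: about -2, D: about -4. Region A is most negative.

A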